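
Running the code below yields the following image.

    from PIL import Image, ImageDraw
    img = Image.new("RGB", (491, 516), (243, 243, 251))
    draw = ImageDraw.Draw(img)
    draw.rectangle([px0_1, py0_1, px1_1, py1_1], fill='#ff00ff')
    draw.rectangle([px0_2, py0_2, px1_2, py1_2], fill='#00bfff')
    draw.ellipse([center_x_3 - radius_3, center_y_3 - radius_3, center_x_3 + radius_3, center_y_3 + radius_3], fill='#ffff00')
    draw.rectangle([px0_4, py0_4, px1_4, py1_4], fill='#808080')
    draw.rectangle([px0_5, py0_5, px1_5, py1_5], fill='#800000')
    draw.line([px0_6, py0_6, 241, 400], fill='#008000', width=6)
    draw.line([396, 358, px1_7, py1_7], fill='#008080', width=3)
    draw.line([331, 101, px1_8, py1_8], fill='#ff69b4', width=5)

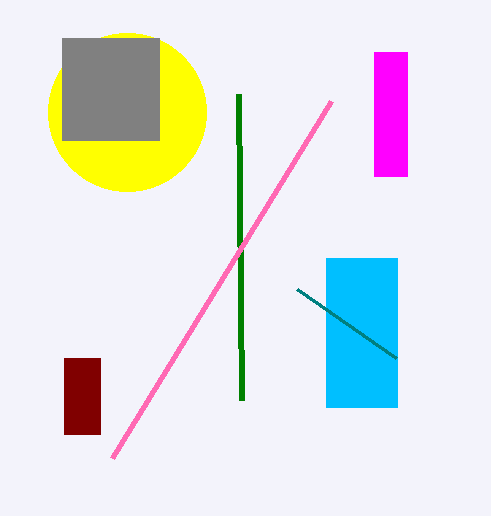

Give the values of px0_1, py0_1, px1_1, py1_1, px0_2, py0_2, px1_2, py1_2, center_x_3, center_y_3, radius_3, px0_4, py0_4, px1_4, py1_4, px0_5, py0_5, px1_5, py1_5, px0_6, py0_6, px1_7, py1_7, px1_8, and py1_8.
px0_1 = 374
py0_1 = 52
px1_1 = 407
py1_1 = 176
px0_2 = 326
py0_2 = 258
px1_2 = 397
py1_2 = 407
center_x_3 = 127
center_y_3 = 112
radius_3 = 79
px0_4 = 62
py0_4 = 38
px1_4 = 159
py1_4 = 140
px0_5 = 64
py0_5 = 358
px1_5 = 100
py1_5 = 434
px0_6 = 238
py0_6 = 94
px1_7 = 297
py1_7 = 289
px1_8 = 112
py1_8 = 458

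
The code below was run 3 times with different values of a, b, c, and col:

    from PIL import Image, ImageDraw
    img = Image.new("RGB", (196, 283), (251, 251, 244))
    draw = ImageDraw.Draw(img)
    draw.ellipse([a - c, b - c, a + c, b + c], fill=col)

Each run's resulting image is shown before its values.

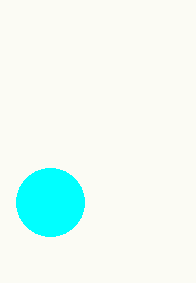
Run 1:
a = 50
b = 202
c = 34
col = 'cyan'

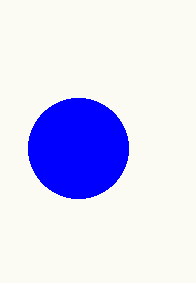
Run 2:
a = 78
b = 148
c = 50
col = 'blue'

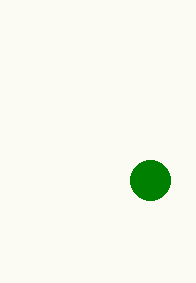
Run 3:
a = 150
b = 180
c = 20
col = 'green'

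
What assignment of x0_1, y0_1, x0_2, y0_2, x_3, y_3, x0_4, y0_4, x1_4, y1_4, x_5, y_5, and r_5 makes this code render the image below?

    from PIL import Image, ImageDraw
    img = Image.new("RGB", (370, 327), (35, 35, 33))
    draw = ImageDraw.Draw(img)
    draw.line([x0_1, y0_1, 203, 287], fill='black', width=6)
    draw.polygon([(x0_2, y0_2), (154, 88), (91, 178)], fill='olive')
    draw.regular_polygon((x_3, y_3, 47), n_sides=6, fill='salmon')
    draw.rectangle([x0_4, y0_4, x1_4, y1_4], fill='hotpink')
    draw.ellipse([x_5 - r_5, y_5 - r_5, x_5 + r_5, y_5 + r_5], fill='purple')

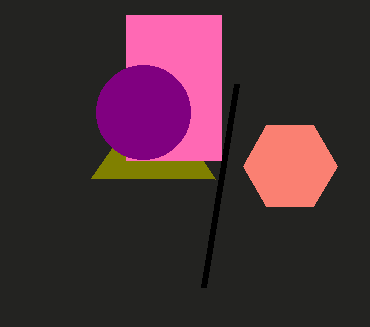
x0_1 = 236
y0_1 = 84
x0_2 = 215
y0_2 = 179
x_3 = 290
y_3 = 166
x0_4 = 126
y0_4 = 15
x1_4 = 221
y1_4 = 160
x_5 = 143
y_5 = 112
r_5 = 47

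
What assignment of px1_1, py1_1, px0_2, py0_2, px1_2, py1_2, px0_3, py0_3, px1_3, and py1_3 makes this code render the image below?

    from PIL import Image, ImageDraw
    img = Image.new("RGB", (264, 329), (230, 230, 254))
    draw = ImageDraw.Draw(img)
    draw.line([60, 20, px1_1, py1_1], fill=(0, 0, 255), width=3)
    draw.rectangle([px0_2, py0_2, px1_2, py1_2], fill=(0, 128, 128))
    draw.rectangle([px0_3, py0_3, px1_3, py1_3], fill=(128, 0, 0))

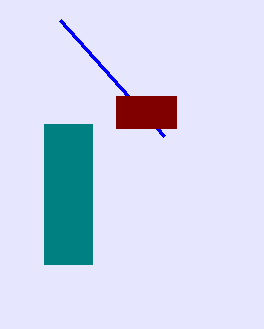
px1_1 = 164
py1_1 = 136
px0_2 = 44
py0_2 = 124
px1_2 = 92
py1_2 = 264
px0_3 = 116
py0_3 = 96
px1_3 = 176
py1_3 = 128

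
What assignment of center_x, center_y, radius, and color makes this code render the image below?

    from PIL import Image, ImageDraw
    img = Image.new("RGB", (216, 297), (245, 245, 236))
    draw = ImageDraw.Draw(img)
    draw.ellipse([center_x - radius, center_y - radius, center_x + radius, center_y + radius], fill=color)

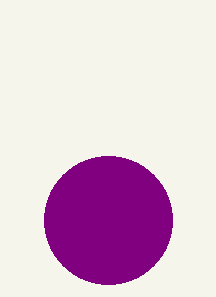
center_x = 108; center_y = 220; radius = 64; color = 'purple'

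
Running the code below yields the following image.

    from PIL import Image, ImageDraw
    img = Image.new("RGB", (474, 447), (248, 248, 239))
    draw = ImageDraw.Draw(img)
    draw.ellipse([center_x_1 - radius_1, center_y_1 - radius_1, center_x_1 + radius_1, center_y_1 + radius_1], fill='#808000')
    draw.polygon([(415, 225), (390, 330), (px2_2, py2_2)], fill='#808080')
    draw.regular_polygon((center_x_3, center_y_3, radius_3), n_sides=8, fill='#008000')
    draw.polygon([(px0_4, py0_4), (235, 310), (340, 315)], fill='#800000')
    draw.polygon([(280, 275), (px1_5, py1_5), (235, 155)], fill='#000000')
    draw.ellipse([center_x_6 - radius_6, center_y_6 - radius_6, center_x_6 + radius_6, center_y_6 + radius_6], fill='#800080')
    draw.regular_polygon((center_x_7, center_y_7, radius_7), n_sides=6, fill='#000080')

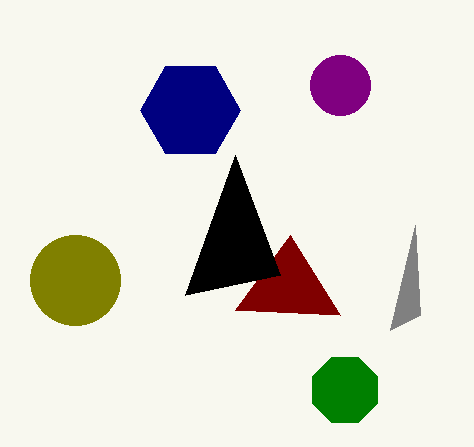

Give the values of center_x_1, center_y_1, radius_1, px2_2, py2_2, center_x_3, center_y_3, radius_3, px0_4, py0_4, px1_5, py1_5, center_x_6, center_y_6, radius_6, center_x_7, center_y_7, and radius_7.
center_x_1 = 75
center_y_1 = 280
radius_1 = 45
px2_2 = 420
py2_2 = 315
center_x_3 = 345
center_y_3 = 390
radius_3 = 35
px0_4 = 290
py0_4 = 235
px1_5 = 185
py1_5 = 295
center_x_6 = 340
center_y_6 = 85
radius_6 = 30
center_x_7 = 190
center_y_7 = 110
radius_7 = 50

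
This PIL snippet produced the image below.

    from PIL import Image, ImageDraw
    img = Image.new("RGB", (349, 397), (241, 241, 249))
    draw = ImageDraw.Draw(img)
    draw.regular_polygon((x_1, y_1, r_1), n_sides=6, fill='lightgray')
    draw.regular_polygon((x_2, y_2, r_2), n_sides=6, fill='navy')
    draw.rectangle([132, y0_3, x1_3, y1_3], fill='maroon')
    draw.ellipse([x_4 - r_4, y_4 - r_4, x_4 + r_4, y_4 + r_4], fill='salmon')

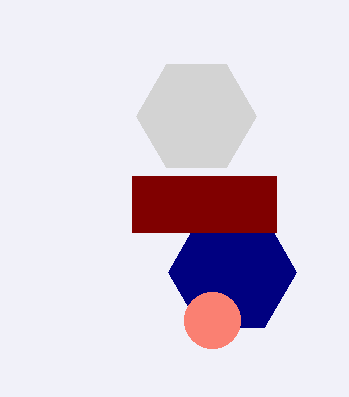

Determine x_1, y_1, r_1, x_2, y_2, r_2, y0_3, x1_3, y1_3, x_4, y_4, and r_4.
x_1 = 196, y_1 = 116, r_1 = 60, x_2 = 232, y_2 = 272, r_2 = 64, y0_3 = 176, x1_3 = 276, y1_3 = 232, x_4 = 212, y_4 = 320, r_4 = 28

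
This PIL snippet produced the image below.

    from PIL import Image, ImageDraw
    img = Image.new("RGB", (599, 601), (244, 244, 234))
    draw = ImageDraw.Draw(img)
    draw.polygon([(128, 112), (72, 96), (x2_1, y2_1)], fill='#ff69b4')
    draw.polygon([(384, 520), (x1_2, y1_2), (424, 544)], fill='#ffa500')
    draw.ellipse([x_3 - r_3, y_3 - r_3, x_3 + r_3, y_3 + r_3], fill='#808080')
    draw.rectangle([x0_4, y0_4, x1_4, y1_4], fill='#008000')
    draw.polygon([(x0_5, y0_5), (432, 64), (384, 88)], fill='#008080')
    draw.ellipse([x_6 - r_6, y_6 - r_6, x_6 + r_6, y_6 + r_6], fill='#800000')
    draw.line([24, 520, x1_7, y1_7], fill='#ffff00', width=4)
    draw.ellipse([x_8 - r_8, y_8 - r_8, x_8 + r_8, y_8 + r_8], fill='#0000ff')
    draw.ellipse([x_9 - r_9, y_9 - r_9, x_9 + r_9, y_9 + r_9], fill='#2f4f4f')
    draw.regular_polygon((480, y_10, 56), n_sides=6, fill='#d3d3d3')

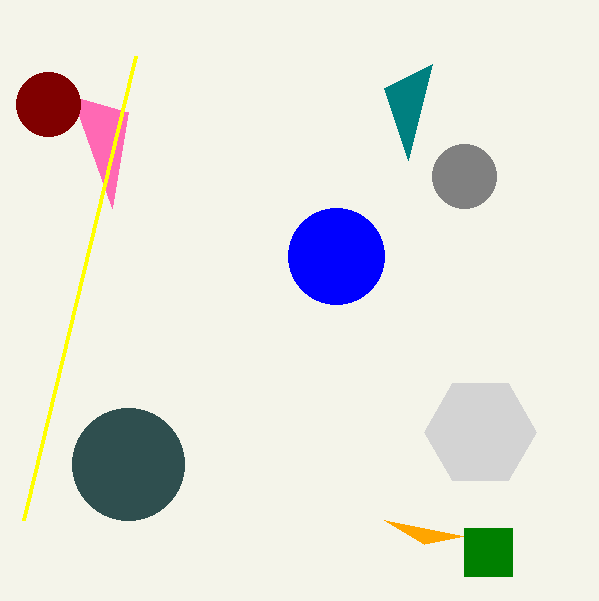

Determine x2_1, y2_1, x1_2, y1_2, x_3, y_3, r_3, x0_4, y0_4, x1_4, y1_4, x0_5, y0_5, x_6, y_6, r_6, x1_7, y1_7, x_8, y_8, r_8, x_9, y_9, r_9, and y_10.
x2_1 = 112, y2_1 = 208, x1_2 = 464, y1_2 = 536, x_3 = 464, y_3 = 176, r_3 = 32, x0_4 = 464, y0_4 = 528, x1_4 = 512, y1_4 = 576, x0_5 = 408, y0_5 = 160, x_6 = 48, y_6 = 104, r_6 = 32, x1_7 = 136, y1_7 = 56, x_8 = 336, y_8 = 256, r_8 = 48, x_9 = 128, y_9 = 464, r_9 = 56, y_10 = 432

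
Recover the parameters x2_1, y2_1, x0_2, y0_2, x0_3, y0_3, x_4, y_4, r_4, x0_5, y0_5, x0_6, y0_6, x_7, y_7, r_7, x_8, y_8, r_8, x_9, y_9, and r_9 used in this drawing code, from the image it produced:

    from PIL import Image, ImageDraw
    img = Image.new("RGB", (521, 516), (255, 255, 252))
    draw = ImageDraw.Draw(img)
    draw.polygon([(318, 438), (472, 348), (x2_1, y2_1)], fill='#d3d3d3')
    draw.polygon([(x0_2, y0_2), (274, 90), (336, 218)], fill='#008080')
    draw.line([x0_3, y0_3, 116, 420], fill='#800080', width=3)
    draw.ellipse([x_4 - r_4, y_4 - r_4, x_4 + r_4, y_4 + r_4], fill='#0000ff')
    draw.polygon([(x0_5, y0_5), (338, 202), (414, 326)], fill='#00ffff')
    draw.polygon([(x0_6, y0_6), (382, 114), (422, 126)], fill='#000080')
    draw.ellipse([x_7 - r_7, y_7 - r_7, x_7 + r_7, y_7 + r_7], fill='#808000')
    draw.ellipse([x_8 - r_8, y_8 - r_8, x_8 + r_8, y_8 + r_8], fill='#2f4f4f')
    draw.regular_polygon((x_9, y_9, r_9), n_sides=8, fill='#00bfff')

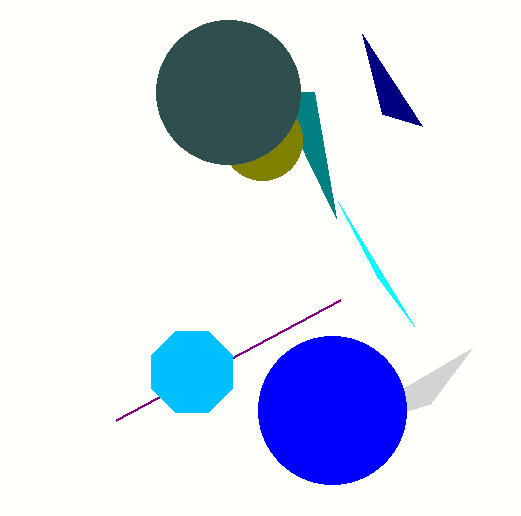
x2_1 = 430; y2_1 = 404; x0_2 = 314; y0_2 = 92; x0_3 = 340; y0_3 = 300; x_4 = 332; y_4 = 410; r_4 = 74; x0_5 = 378; y0_5 = 278; x0_6 = 362; y0_6 = 34; x_7 = 262; y_7 = 140; r_7 = 40; x_8 = 228; y_8 = 92; r_8 = 72; x_9 = 192; y_9 = 372; r_9 = 44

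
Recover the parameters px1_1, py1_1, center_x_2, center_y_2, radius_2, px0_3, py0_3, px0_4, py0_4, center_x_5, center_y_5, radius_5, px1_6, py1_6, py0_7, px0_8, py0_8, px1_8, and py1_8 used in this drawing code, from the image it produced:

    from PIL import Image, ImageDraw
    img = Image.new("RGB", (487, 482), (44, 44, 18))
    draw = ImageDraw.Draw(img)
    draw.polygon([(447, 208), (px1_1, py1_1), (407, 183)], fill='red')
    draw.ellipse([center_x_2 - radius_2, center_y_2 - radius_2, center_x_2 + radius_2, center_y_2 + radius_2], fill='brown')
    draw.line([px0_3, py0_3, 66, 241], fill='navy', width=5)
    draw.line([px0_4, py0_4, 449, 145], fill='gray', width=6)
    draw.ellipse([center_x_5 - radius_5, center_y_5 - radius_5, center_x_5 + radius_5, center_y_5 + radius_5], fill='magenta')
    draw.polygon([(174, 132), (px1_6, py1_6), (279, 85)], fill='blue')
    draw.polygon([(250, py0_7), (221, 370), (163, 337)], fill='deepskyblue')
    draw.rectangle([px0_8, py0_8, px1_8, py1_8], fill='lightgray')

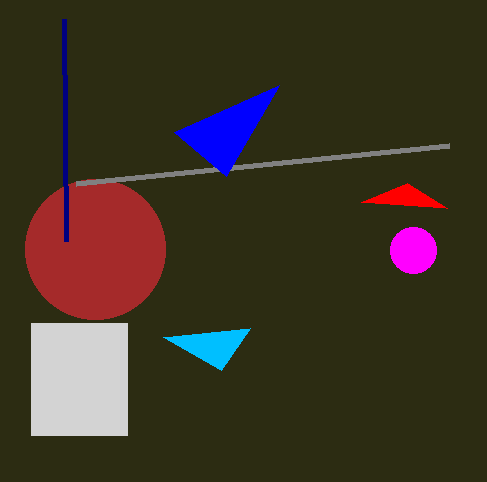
px1_1 = 361; py1_1 = 202; center_x_2 = 95; center_y_2 = 249; radius_2 = 70; px0_3 = 64; py0_3 = 19; px0_4 = 76; py0_4 = 183; center_x_5 = 413; center_y_5 = 250; radius_5 = 23; px1_6 = 226; py1_6 = 176; py0_7 = 328; px0_8 = 31; py0_8 = 323; px1_8 = 127; py1_8 = 435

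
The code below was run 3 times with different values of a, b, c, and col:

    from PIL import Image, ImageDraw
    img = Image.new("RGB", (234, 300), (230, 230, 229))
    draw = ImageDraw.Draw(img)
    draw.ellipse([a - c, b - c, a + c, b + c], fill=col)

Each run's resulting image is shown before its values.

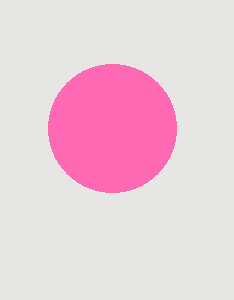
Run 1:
a = 112; b = 128; c = 64; col = 'hotpink'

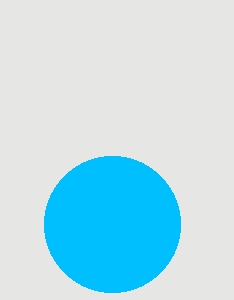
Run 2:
a = 112; b = 224; c = 68; col = 'deepskyblue'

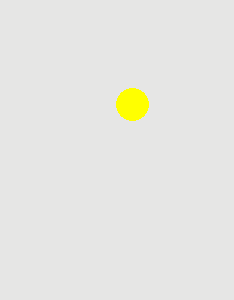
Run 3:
a = 132; b = 104; c = 16; col = 'yellow'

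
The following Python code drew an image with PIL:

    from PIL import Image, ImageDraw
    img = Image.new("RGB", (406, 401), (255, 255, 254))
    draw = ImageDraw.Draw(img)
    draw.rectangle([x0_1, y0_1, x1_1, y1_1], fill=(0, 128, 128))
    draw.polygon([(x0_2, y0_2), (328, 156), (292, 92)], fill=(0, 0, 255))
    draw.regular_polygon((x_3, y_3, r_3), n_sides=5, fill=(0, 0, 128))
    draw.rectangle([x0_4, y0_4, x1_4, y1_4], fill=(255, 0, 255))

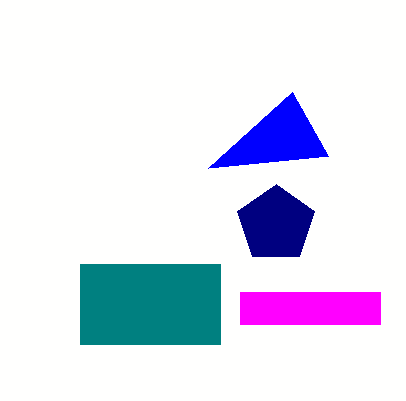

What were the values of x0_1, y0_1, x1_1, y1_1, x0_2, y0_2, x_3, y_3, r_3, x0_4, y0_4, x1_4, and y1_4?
x0_1 = 80; y0_1 = 264; x1_1 = 220; y1_1 = 344; x0_2 = 208; y0_2 = 168; x_3 = 276; y_3 = 224; r_3 = 40; x0_4 = 240; y0_4 = 292; x1_4 = 380; y1_4 = 324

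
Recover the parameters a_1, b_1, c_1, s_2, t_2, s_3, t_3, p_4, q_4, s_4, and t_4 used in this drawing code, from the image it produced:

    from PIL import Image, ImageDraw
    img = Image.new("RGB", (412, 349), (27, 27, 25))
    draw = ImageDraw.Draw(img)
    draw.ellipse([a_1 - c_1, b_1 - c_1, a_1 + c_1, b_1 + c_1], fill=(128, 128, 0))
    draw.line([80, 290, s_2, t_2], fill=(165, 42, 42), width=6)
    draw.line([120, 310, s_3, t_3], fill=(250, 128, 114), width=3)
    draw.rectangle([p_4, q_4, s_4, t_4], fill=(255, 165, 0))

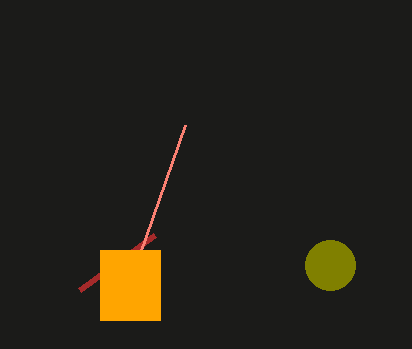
a_1 = 330, b_1 = 265, c_1 = 25, s_2 = 155, t_2 = 235, s_3 = 185, t_3 = 125, p_4 = 100, q_4 = 250, s_4 = 160, t_4 = 320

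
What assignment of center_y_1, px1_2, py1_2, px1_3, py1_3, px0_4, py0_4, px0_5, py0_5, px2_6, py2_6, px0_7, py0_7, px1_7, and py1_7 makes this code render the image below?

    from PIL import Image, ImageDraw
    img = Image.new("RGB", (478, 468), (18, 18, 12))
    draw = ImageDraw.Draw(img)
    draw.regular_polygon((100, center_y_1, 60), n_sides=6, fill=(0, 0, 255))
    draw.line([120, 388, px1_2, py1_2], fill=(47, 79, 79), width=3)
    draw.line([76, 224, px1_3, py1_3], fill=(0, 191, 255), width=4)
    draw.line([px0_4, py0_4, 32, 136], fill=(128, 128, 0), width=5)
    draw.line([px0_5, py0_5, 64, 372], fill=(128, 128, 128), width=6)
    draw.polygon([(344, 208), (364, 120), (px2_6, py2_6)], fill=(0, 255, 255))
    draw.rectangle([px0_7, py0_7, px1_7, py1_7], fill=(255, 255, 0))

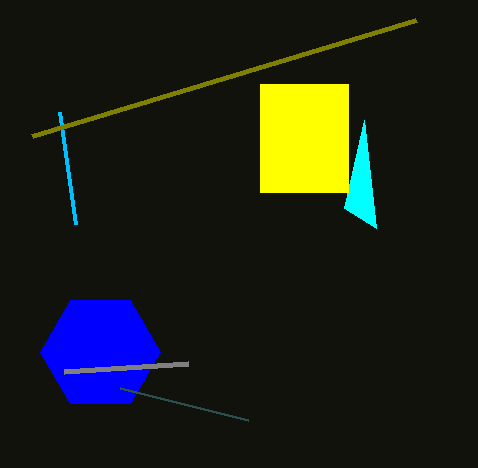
center_y_1 = 352
px1_2 = 248
py1_2 = 420
px1_3 = 60
py1_3 = 112
px0_4 = 416
py0_4 = 20
px0_5 = 188
py0_5 = 364
px2_6 = 376
py2_6 = 228
px0_7 = 260
py0_7 = 84
px1_7 = 348
py1_7 = 192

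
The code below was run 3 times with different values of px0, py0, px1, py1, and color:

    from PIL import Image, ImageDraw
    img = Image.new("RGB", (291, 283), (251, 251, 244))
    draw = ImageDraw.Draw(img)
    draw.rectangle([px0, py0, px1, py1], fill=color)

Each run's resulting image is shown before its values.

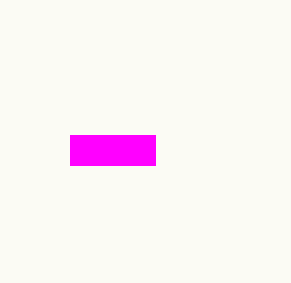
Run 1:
px0 = 70, py0 = 135, px1 = 155, py1 = 165, color = 'magenta'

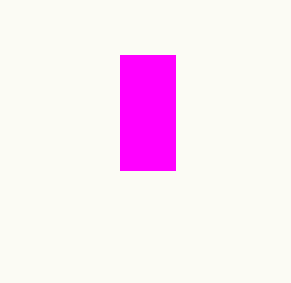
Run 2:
px0 = 120
py0 = 55
px1 = 175
py1 = 170
color = 'magenta'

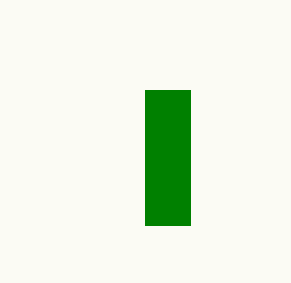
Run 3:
px0 = 145, py0 = 90, px1 = 190, py1 = 225, color = 'green'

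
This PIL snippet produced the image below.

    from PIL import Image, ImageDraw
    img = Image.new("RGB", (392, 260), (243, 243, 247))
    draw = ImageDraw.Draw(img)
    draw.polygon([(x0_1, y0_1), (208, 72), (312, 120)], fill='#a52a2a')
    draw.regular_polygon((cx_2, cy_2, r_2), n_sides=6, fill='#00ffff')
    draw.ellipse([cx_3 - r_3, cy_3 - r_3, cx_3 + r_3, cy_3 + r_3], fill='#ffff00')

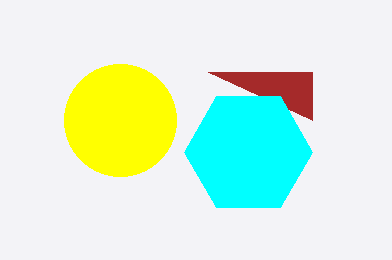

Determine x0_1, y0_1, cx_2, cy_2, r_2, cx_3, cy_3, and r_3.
x0_1 = 312
y0_1 = 72
cx_2 = 248
cy_2 = 152
r_2 = 64
cx_3 = 120
cy_3 = 120
r_3 = 56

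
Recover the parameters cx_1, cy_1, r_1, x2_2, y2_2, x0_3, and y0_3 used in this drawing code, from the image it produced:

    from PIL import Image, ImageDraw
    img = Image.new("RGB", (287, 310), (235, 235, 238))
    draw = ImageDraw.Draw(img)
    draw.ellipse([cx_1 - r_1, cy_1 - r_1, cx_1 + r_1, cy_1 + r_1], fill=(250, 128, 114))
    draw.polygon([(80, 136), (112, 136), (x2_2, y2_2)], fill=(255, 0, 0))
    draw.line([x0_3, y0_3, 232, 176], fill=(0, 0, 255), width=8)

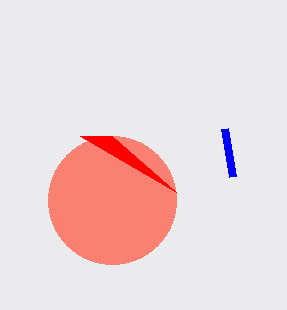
cx_1 = 112, cy_1 = 200, r_1 = 64, x2_2 = 176, y2_2 = 192, x0_3 = 224, y0_3 = 128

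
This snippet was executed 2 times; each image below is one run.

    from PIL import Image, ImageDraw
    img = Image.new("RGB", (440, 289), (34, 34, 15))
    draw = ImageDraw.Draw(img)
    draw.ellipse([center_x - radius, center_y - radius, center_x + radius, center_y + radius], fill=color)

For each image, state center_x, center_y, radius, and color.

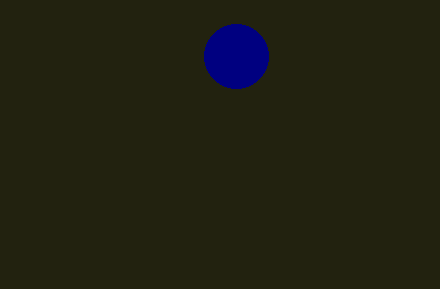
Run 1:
center_x = 236, center_y = 56, radius = 32, color = 'navy'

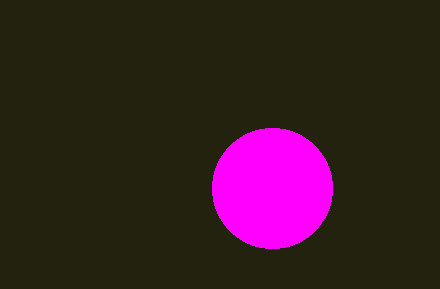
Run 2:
center_x = 272; center_y = 188; radius = 60; color = 'magenta'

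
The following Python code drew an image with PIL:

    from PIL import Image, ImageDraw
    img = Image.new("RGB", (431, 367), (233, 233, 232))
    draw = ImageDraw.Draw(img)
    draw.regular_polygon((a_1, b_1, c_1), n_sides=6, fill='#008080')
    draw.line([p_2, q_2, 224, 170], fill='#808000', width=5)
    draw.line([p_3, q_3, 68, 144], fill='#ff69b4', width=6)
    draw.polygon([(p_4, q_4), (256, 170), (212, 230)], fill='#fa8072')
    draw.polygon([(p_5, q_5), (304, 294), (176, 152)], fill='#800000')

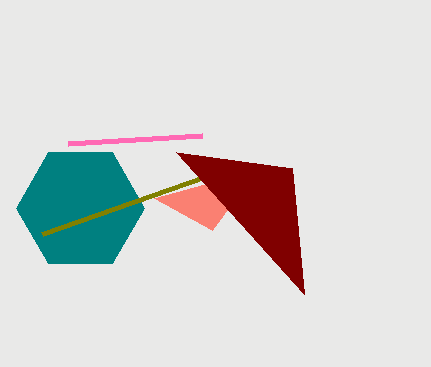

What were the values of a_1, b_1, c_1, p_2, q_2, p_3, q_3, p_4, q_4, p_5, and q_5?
a_1 = 80; b_1 = 208; c_1 = 64; p_2 = 42; q_2 = 234; p_3 = 202; q_3 = 136; p_4 = 154; q_4 = 198; p_5 = 292; q_5 = 168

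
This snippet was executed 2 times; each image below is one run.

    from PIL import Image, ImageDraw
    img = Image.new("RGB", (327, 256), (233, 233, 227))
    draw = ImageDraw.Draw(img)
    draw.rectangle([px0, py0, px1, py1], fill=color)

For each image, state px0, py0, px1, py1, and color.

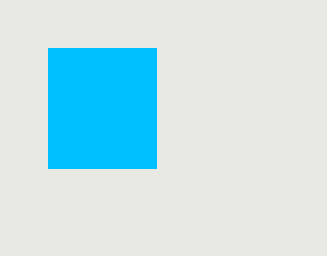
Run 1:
px0 = 48; py0 = 48; px1 = 156; py1 = 168; color = 'deepskyblue'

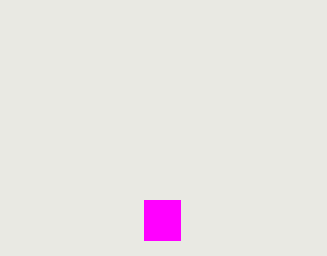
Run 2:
px0 = 144
py0 = 200
px1 = 180
py1 = 240
color = 'magenta'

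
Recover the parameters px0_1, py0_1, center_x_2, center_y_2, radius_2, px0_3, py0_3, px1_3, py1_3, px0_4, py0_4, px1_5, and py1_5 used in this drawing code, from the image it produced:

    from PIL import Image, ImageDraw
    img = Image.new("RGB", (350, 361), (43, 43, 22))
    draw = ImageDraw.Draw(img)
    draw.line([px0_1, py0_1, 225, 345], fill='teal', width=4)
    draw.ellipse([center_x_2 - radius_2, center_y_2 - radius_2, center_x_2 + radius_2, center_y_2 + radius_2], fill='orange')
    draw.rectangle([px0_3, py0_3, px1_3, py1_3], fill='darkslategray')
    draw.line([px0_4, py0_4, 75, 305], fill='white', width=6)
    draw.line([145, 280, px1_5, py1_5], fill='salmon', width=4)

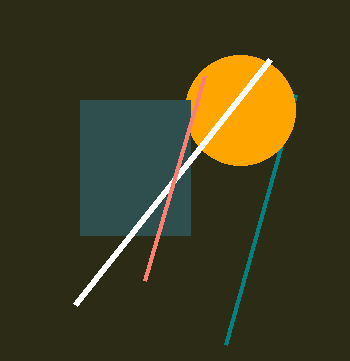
px0_1 = 295, py0_1 = 95, center_x_2 = 240, center_y_2 = 110, radius_2 = 55, px0_3 = 80, py0_3 = 100, px1_3 = 190, py1_3 = 235, px0_4 = 270, py0_4 = 60, px1_5 = 205, py1_5 = 75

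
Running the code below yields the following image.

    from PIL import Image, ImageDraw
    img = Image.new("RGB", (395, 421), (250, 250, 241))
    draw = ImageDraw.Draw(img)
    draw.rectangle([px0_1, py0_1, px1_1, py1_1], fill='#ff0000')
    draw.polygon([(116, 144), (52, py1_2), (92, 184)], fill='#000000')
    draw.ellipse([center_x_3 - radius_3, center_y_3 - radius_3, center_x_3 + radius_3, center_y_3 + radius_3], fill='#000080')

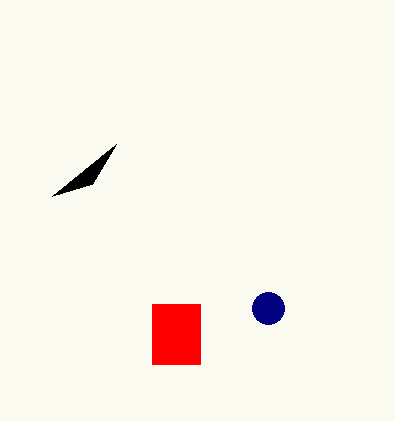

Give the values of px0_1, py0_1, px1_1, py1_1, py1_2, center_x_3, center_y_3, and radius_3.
px0_1 = 152
py0_1 = 304
px1_1 = 200
py1_1 = 364
py1_2 = 196
center_x_3 = 268
center_y_3 = 308
radius_3 = 16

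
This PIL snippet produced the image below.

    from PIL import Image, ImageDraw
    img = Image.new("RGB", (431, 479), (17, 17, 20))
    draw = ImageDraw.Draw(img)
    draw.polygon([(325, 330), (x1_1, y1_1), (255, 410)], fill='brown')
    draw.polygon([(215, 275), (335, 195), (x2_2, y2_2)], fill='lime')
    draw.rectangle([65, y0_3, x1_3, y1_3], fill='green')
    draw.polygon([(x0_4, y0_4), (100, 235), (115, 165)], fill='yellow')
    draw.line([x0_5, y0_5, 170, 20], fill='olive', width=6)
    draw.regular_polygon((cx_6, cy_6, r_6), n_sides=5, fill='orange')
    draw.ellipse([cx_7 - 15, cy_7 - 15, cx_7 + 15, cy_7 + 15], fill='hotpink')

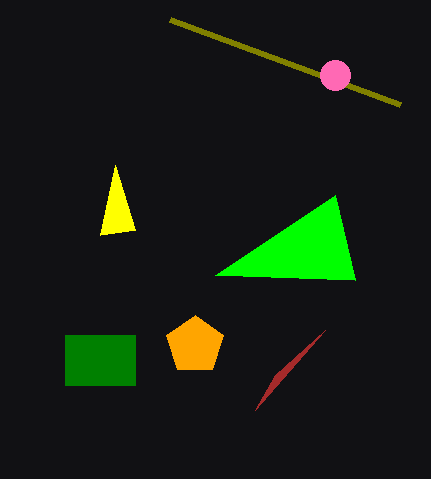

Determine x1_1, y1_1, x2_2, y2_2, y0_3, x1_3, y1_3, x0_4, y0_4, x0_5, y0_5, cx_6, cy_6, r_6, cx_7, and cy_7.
x1_1 = 275
y1_1 = 375
x2_2 = 355
y2_2 = 280
y0_3 = 335
x1_3 = 135
y1_3 = 385
x0_4 = 135
y0_4 = 230
x0_5 = 400
y0_5 = 105
cx_6 = 195
cy_6 = 345
r_6 = 30
cx_7 = 335
cy_7 = 75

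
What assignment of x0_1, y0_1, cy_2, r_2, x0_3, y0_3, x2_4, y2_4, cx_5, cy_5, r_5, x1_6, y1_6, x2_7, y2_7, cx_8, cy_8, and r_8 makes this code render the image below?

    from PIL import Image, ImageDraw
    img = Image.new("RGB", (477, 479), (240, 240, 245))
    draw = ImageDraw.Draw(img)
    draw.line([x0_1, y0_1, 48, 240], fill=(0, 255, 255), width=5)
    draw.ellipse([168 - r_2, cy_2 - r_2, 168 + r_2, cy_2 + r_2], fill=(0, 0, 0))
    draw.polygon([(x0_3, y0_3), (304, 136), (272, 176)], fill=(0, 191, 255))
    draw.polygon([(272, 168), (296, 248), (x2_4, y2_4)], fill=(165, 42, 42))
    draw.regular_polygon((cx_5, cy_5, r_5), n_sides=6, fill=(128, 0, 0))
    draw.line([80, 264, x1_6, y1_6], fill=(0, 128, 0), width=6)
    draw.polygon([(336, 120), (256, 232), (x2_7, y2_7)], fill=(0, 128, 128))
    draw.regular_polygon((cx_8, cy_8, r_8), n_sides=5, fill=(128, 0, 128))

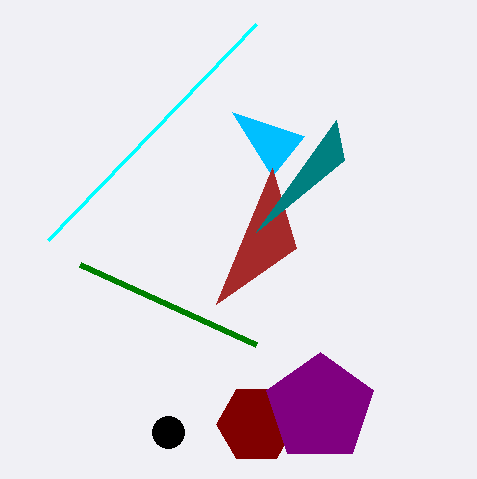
x0_1 = 256, y0_1 = 24, cy_2 = 432, r_2 = 16, x0_3 = 232, y0_3 = 112, x2_4 = 216, y2_4 = 304, cx_5 = 256, cy_5 = 424, r_5 = 40, x1_6 = 256, y1_6 = 344, x2_7 = 344, y2_7 = 160, cx_8 = 320, cy_8 = 408, r_8 = 56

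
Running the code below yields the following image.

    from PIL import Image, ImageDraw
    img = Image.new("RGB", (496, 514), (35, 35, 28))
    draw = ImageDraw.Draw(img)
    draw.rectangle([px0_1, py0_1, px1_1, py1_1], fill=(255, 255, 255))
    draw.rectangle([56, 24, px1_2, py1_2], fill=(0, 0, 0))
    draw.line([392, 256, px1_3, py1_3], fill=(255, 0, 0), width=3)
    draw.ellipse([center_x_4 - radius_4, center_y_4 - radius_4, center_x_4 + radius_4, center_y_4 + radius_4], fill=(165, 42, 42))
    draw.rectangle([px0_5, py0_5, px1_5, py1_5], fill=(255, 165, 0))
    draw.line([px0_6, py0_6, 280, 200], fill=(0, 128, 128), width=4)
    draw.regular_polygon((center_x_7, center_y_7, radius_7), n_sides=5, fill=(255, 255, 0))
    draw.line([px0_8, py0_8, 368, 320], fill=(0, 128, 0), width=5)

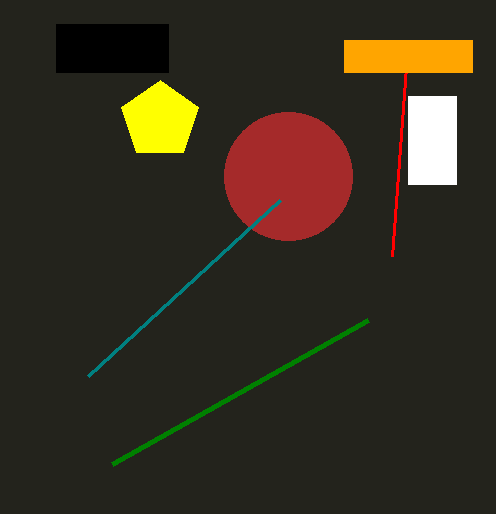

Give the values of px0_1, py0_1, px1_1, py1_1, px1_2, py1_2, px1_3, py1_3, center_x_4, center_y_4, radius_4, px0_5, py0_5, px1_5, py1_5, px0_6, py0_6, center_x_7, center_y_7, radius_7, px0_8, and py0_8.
px0_1 = 408
py0_1 = 96
px1_1 = 456
py1_1 = 184
px1_2 = 168
py1_2 = 72
px1_3 = 408
py1_3 = 40
center_x_4 = 288
center_y_4 = 176
radius_4 = 64
px0_5 = 344
py0_5 = 40
px1_5 = 472
py1_5 = 72
px0_6 = 88
py0_6 = 376
center_x_7 = 160
center_y_7 = 120
radius_7 = 40
px0_8 = 112
py0_8 = 464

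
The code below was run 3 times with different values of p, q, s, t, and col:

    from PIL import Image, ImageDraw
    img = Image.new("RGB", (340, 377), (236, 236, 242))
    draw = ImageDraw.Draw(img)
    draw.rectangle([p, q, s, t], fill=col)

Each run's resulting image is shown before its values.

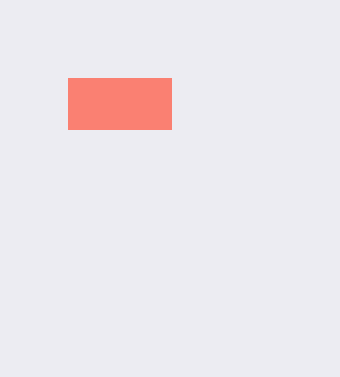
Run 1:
p = 68; q = 78; s = 171; t = 129; col = 'salmon'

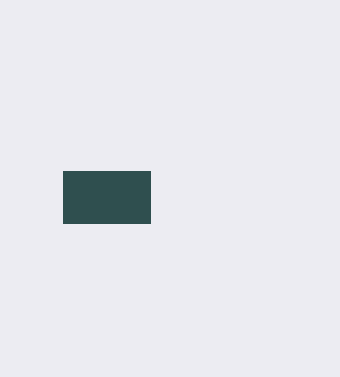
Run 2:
p = 63
q = 171
s = 150
t = 223
col = 'darkslategray'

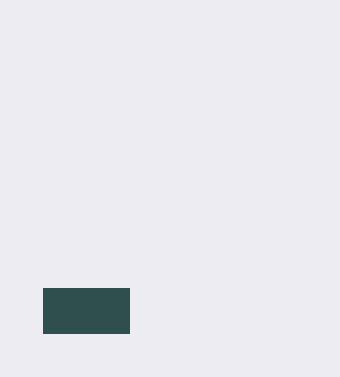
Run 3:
p = 43; q = 288; s = 129; t = 333; col = 'darkslategray'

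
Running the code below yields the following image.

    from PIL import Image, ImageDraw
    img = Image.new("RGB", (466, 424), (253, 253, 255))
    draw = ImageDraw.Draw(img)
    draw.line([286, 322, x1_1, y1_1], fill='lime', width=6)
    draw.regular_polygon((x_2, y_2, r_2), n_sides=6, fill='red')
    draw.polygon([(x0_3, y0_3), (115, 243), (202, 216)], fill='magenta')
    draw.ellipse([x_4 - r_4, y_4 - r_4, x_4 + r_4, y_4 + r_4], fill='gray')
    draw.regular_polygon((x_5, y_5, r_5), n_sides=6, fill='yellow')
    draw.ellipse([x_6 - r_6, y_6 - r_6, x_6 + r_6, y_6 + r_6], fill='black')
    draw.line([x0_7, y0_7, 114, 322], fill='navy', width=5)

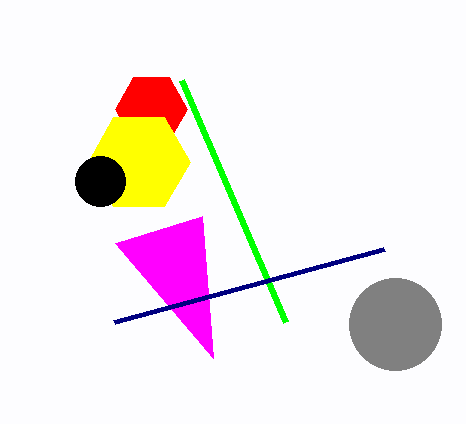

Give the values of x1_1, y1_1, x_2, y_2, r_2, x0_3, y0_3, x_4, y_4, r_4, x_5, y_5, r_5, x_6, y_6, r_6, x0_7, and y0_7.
x1_1 = 182, y1_1 = 80, x_2 = 151, y_2 = 109, r_2 = 36, x0_3 = 213, y0_3 = 358, x_4 = 395, y_4 = 324, r_4 = 46, x_5 = 139, y_5 = 162, r_5 = 51, x_6 = 100, y_6 = 181, r_6 = 25, x0_7 = 384, y0_7 = 249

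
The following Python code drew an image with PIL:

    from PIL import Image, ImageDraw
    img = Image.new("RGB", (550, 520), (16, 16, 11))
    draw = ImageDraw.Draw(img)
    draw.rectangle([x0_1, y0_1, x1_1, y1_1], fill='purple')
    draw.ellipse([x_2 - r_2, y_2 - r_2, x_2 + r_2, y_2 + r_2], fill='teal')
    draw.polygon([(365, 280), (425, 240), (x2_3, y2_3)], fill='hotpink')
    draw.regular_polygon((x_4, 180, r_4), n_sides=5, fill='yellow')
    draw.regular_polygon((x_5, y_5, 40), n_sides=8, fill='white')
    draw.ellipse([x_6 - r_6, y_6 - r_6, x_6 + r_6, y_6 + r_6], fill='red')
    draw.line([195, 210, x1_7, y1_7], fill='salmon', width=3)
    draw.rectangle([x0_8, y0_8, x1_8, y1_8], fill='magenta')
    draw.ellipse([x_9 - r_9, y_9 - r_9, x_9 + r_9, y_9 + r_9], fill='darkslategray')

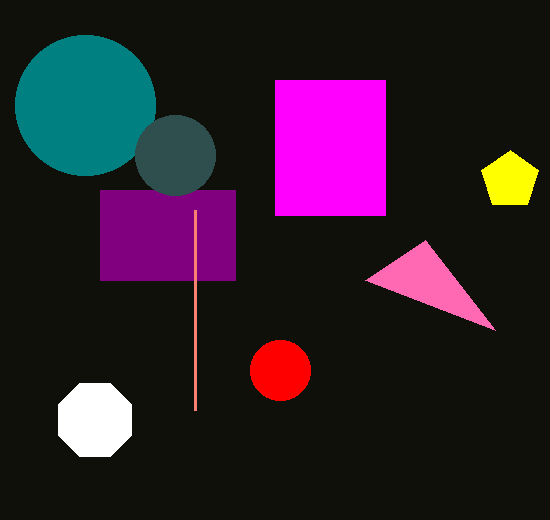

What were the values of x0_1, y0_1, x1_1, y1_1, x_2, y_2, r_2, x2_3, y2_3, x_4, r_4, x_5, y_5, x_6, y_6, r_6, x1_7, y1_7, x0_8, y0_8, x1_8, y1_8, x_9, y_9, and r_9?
x0_1 = 100
y0_1 = 190
x1_1 = 235
y1_1 = 280
x_2 = 85
y_2 = 105
r_2 = 70
x2_3 = 495
y2_3 = 330
x_4 = 510
r_4 = 30
x_5 = 95
y_5 = 420
x_6 = 280
y_6 = 370
r_6 = 30
x1_7 = 195
y1_7 = 410
x0_8 = 275
y0_8 = 80
x1_8 = 385
y1_8 = 215
x_9 = 175
y_9 = 155
r_9 = 40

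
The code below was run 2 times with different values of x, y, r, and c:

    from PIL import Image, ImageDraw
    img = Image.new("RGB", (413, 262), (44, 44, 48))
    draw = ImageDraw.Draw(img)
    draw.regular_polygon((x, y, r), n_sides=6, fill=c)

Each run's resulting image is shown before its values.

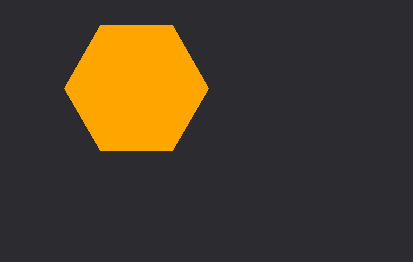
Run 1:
x = 136; y = 88; r = 72; c = 'orange'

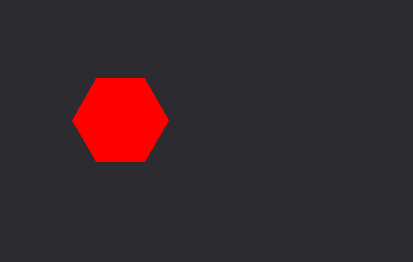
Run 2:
x = 120; y = 120; r = 48; c = 'red'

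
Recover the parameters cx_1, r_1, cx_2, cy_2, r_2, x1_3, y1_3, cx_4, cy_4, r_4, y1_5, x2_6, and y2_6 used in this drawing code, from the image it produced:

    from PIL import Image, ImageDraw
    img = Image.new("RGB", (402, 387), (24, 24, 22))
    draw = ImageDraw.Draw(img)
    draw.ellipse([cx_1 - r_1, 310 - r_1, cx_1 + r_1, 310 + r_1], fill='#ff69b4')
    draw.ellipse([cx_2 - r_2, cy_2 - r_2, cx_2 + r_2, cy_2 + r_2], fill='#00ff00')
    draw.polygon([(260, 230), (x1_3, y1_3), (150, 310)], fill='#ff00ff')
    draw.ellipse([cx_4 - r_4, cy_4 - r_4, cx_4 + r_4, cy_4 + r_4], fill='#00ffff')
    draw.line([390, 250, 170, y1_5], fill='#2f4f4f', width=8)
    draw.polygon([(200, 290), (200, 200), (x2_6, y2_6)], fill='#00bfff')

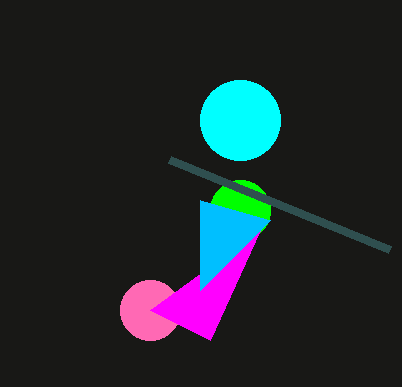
cx_1 = 150
r_1 = 30
cx_2 = 240
cy_2 = 210
r_2 = 30
x1_3 = 210
y1_3 = 340
cx_4 = 240
cy_4 = 120
r_4 = 40
y1_5 = 160
x2_6 = 270
y2_6 = 220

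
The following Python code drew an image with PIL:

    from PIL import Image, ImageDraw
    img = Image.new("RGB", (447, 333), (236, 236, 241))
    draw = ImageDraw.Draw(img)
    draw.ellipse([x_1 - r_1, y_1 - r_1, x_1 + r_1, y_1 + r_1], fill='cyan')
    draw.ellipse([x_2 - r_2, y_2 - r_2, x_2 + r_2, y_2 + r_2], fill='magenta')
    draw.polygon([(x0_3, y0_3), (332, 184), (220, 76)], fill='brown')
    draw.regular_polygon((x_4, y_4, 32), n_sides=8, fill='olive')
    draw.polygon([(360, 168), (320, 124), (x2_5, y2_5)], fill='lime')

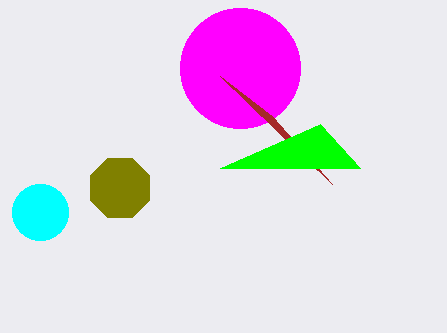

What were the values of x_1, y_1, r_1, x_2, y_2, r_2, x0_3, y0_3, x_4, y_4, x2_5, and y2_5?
x_1 = 40
y_1 = 212
r_1 = 28
x_2 = 240
y_2 = 68
r_2 = 60
x0_3 = 272
y0_3 = 116
x_4 = 120
y_4 = 188
x2_5 = 220
y2_5 = 168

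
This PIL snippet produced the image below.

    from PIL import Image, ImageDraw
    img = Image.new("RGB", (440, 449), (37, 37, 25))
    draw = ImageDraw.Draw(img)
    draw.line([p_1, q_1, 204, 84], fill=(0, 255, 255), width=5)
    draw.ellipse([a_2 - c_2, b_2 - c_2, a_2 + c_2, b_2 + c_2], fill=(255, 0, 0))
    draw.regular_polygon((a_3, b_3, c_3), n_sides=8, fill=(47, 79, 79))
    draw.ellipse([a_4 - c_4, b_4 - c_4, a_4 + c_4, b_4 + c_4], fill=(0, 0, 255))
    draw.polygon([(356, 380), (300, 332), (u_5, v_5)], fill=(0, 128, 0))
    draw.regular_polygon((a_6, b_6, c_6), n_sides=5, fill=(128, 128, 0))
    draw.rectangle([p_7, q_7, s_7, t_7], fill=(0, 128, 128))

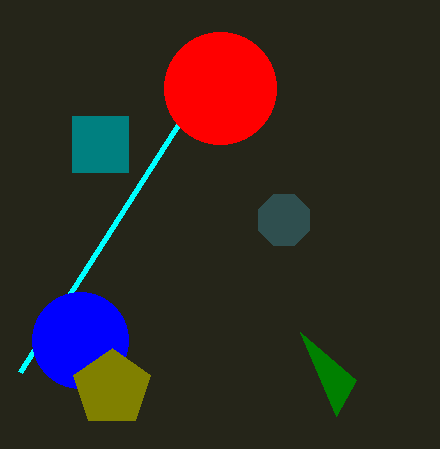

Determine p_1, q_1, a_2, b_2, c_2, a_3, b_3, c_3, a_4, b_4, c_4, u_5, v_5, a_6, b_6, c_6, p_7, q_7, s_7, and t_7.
p_1 = 20, q_1 = 372, a_2 = 220, b_2 = 88, c_2 = 56, a_3 = 284, b_3 = 220, c_3 = 28, a_4 = 80, b_4 = 340, c_4 = 48, u_5 = 336, v_5 = 416, a_6 = 112, b_6 = 388, c_6 = 40, p_7 = 72, q_7 = 116, s_7 = 128, t_7 = 172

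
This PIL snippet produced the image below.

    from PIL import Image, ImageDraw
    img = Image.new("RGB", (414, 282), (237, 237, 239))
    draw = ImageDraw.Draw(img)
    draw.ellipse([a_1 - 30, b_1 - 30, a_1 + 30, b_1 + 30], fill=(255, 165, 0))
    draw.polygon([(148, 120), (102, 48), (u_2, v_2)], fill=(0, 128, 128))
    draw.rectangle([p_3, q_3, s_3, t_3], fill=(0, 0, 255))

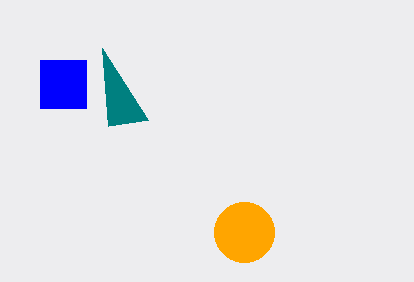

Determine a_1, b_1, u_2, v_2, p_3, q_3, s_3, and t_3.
a_1 = 244
b_1 = 232
u_2 = 108
v_2 = 126
p_3 = 40
q_3 = 60
s_3 = 86
t_3 = 108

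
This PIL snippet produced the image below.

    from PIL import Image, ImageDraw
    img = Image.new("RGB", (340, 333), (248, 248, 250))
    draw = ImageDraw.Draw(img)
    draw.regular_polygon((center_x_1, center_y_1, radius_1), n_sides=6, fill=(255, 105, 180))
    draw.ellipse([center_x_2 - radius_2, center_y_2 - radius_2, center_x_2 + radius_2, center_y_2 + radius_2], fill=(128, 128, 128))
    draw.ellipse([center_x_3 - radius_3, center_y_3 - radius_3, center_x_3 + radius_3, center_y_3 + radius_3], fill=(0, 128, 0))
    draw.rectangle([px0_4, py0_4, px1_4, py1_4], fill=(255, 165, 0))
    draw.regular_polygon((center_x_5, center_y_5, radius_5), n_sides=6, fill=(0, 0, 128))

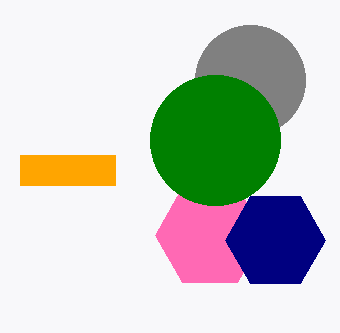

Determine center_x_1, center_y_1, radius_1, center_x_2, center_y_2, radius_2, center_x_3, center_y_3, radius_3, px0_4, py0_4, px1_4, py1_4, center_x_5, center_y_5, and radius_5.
center_x_1 = 210
center_y_1 = 235
radius_1 = 55
center_x_2 = 250
center_y_2 = 80
radius_2 = 55
center_x_3 = 215
center_y_3 = 140
radius_3 = 65
px0_4 = 20
py0_4 = 155
px1_4 = 115
py1_4 = 185
center_x_5 = 275
center_y_5 = 240
radius_5 = 50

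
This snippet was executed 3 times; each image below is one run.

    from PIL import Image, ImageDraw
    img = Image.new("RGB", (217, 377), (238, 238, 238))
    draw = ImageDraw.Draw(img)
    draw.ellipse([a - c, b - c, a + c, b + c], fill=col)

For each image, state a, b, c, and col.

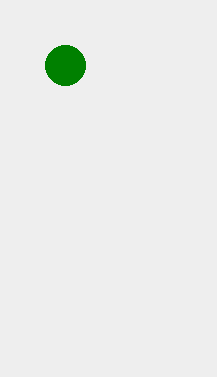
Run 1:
a = 65; b = 65; c = 20; col = 'green'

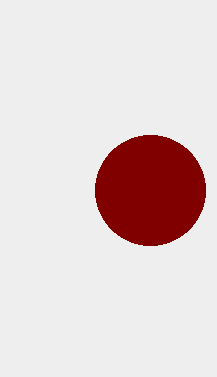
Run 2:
a = 150; b = 190; c = 55; col = 'maroon'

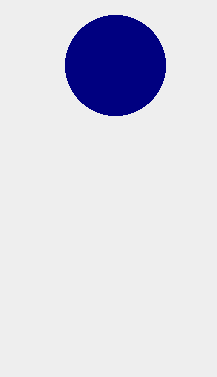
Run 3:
a = 115
b = 65
c = 50
col = 'navy'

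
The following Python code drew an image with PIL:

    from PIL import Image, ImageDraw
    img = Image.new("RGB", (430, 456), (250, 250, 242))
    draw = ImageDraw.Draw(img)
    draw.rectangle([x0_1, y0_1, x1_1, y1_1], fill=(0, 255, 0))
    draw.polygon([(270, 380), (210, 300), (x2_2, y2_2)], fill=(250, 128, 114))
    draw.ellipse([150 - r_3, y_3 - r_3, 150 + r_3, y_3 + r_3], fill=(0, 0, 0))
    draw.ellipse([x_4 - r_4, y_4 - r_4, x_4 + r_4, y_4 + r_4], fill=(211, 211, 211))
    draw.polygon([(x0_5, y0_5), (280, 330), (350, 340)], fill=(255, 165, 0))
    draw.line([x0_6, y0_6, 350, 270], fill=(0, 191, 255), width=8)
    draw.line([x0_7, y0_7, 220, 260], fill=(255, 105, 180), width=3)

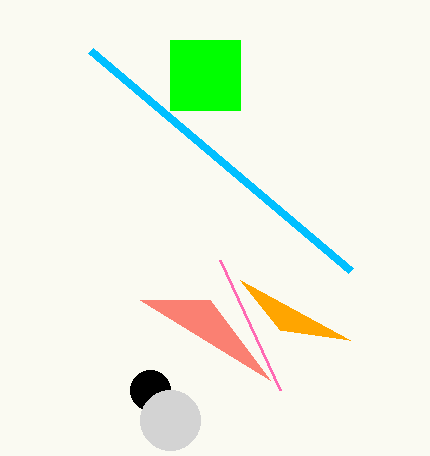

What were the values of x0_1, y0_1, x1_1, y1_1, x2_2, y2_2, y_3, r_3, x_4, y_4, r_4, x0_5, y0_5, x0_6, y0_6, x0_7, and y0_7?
x0_1 = 170; y0_1 = 40; x1_1 = 240; y1_1 = 110; x2_2 = 140; y2_2 = 300; y_3 = 390; r_3 = 20; x_4 = 170; y_4 = 420; r_4 = 30; x0_5 = 240; y0_5 = 280; x0_6 = 90; y0_6 = 50; x0_7 = 280; y0_7 = 390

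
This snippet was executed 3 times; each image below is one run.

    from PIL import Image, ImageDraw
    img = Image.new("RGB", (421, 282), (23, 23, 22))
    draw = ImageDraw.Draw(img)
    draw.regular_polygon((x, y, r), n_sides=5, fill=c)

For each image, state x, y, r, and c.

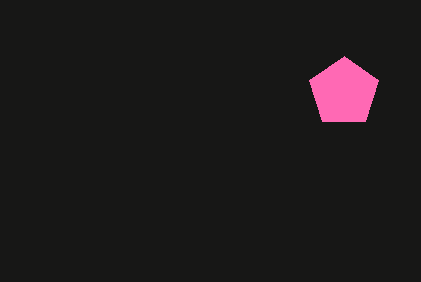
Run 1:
x = 344; y = 92; r = 36; c = 'hotpink'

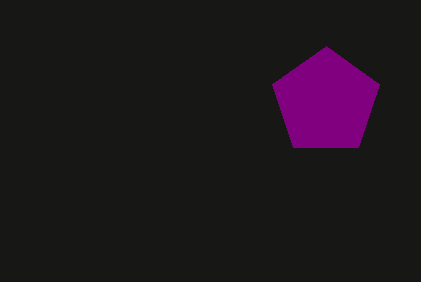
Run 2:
x = 326; y = 102; r = 56; c = 'purple'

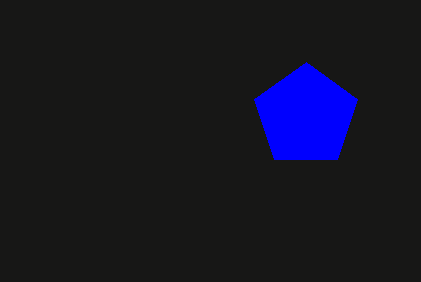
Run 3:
x = 306, y = 116, r = 54, c = 'blue'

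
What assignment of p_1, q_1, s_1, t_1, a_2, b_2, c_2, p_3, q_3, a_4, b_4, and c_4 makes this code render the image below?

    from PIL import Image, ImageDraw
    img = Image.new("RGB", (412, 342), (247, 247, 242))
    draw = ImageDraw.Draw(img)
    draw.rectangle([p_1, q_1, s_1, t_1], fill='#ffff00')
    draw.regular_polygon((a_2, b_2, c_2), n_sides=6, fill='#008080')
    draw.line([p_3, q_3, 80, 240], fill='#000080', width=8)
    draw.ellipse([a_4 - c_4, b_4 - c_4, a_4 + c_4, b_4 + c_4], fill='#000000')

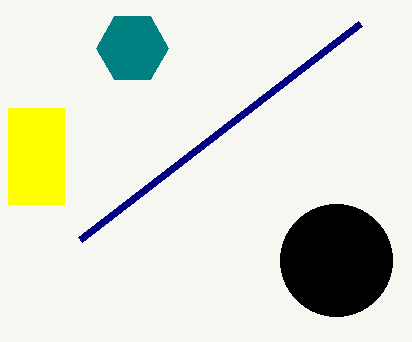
p_1 = 8; q_1 = 108; s_1 = 64; t_1 = 204; a_2 = 132; b_2 = 48; c_2 = 36; p_3 = 360; q_3 = 24; a_4 = 336; b_4 = 260; c_4 = 56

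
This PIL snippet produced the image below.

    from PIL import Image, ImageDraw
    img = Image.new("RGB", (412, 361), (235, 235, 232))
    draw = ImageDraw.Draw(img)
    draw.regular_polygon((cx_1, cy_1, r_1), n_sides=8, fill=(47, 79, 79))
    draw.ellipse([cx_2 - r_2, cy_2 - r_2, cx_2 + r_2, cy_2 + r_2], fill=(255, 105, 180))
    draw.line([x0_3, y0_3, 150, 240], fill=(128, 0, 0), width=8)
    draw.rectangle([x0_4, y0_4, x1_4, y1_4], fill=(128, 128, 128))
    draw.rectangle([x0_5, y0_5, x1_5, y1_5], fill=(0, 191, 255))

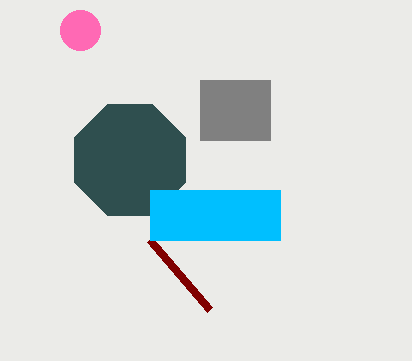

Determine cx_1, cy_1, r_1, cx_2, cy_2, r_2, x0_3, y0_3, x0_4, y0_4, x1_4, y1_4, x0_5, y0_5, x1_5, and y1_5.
cx_1 = 130, cy_1 = 160, r_1 = 60, cx_2 = 80, cy_2 = 30, r_2 = 20, x0_3 = 210, y0_3 = 310, x0_4 = 200, y0_4 = 80, x1_4 = 270, y1_4 = 140, x0_5 = 150, y0_5 = 190, x1_5 = 280, y1_5 = 240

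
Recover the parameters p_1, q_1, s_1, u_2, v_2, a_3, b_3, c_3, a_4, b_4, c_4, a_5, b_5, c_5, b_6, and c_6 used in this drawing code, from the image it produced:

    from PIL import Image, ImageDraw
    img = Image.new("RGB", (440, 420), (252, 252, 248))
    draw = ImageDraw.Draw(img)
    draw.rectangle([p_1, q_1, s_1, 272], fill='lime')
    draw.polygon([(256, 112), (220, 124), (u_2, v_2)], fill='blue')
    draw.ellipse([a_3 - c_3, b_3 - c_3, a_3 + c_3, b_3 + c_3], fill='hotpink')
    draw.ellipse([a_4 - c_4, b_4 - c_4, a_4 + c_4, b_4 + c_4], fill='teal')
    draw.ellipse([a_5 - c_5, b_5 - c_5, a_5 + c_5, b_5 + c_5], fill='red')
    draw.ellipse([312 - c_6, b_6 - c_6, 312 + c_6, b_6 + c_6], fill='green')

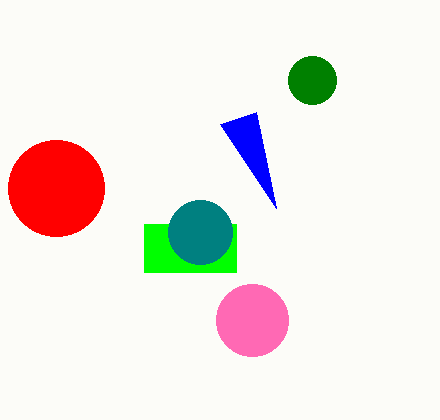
p_1 = 144, q_1 = 224, s_1 = 236, u_2 = 276, v_2 = 208, a_3 = 252, b_3 = 320, c_3 = 36, a_4 = 200, b_4 = 232, c_4 = 32, a_5 = 56, b_5 = 188, c_5 = 48, b_6 = 80, c_6 = 24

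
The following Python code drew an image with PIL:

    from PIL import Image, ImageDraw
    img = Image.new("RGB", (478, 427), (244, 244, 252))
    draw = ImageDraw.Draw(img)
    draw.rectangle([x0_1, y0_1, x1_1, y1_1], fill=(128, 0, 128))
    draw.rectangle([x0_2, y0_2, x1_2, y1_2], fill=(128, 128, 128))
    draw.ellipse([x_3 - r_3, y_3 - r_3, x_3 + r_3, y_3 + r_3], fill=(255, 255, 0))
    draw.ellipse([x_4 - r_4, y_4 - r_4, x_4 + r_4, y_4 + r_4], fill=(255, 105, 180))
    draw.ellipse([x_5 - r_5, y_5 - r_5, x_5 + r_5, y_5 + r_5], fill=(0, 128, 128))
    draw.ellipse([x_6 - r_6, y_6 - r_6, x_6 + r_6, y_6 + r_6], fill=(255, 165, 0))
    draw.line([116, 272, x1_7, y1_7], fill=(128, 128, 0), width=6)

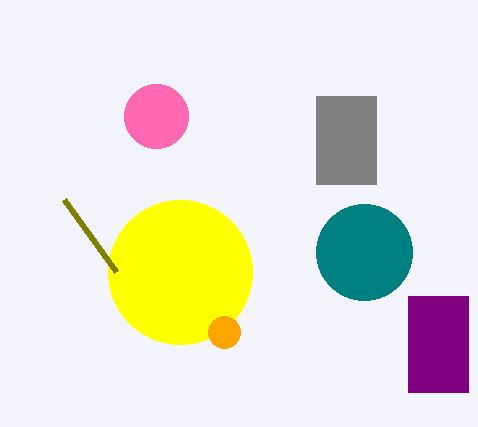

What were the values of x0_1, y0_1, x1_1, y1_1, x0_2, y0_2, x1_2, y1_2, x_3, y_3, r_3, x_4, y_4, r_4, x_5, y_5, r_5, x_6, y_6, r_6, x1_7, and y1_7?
x0_1 = 408; y0_1 = 296; x1_1 = 468; y1_1 = 392; x0_2 = 316; y0_2 = 96; x1_2 = 376; y1_2 = 184; x_3 = 180; y_3 = 272; r_3 = 72; x_4 = 156; y_4 = 116; r_4 = 32; x_5 = 364; y_5 = 252; r_5 = 48; x_6 = 224; y_6 = 332; r_6 = 16; x1_7 = 64; y1_7 = 200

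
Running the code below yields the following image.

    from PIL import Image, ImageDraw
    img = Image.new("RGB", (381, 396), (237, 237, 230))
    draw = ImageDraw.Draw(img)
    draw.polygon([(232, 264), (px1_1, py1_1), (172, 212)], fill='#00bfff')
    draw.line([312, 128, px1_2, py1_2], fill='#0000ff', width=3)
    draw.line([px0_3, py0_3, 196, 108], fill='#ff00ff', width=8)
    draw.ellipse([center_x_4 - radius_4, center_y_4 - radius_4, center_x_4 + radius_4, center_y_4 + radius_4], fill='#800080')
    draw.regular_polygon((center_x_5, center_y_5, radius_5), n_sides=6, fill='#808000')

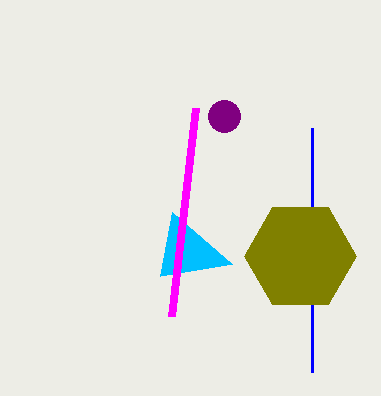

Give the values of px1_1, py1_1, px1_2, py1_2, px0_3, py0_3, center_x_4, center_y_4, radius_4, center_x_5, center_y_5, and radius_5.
px1_1 = 160
py1_1 = 276
px1_2 = 312
py1_2 = 372
px0_3 = 172
py0_3 = 316
center_x_4 = 224
center_y_4 = 116
radius_4 = 16
center_x_5 = 300
center_y_5 = 256
radius_5 = 56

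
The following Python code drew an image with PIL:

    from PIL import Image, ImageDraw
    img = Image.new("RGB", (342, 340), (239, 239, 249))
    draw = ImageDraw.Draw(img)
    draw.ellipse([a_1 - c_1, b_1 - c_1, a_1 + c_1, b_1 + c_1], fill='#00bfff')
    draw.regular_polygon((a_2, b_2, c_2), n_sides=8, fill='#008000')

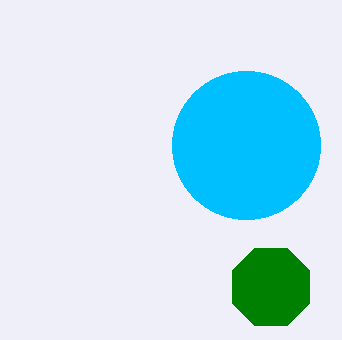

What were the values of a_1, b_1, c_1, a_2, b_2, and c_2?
a_1 = 246
b_1 = 145
c_1 = 74
a_2 = 271
b_2 = 287
c_2 = 42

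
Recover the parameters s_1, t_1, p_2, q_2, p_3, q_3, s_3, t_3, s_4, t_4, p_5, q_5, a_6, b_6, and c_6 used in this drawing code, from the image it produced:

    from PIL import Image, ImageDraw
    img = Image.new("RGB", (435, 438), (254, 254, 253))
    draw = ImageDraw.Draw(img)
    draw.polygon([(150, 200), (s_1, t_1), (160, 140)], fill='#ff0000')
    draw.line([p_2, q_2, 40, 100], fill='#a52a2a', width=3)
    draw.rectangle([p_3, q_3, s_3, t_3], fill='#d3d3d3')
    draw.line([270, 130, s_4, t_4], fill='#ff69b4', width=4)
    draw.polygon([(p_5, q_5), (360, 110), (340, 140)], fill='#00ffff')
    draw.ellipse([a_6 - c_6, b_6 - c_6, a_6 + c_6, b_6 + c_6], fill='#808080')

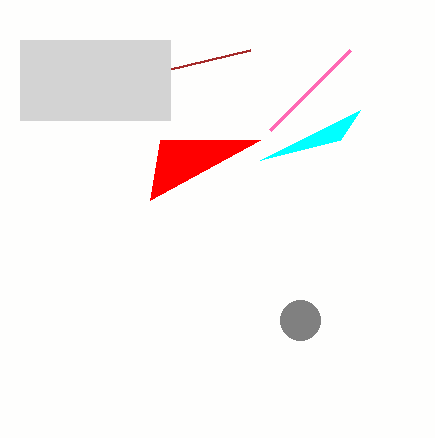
s_1 = 260
t_1 = 140
p_2 = 250
q_2 = 50
p_3 = 20
q_3 = 40
s_3 = 170
t_3 = 120
s_4 = 350
t_4 = 50
p_5 = 260
q_5 = 160
a_6 = 300
b_6 = 320
c_6 = 20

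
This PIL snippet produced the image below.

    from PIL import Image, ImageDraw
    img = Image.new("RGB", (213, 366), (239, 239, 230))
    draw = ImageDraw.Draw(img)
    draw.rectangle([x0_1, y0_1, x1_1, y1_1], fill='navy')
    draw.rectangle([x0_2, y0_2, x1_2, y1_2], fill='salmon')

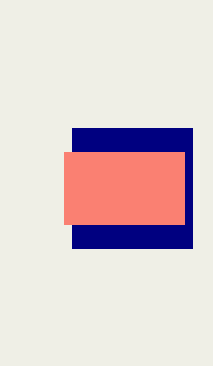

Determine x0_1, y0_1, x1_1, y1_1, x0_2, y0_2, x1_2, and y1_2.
x0_1 = 72; y0_1 = 128; x1_1 = 192; y1_1 = 248; x0_2 = 64; y0_2 = 152; x1_2 = 184; y1_2 = 224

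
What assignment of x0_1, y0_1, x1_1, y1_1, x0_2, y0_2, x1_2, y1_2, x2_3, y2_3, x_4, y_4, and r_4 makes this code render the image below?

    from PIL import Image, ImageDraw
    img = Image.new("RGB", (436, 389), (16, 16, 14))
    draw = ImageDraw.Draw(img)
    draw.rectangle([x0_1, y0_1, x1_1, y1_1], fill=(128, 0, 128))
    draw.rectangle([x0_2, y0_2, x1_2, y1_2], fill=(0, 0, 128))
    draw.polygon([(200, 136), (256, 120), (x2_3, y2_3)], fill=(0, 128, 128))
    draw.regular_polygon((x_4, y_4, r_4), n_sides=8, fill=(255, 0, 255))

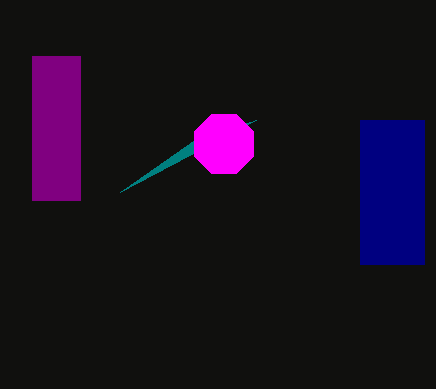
x0_1 = 32
y0_1 = 56
x1_1 = 80
y1_1 = 200
x0_2 = 360
y0_2 = 120
x1_2 = 424
y1_2 = 264
x2_3 = 120
y2_3 = 192
x_4 = 224
y_4 = 144
r_4 = 32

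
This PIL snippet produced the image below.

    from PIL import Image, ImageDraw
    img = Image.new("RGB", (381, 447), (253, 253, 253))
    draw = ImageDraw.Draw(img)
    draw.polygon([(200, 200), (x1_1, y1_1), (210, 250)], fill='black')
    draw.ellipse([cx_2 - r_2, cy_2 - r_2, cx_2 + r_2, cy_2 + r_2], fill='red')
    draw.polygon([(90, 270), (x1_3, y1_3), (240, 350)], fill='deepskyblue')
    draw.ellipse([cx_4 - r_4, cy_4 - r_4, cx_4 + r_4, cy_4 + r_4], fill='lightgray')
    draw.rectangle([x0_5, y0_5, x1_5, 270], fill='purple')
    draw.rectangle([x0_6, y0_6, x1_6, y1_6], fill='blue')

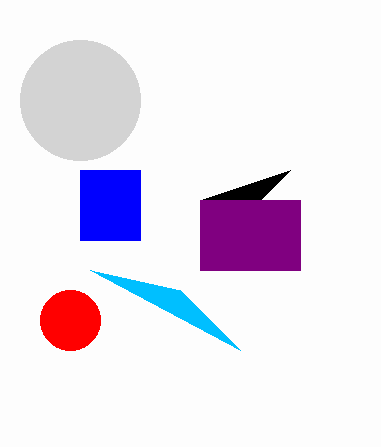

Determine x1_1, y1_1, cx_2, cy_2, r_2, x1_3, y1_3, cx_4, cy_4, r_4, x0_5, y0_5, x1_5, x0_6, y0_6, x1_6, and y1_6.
x1_1 = 290, y1_1 = 170, cx_2 = 70, cy_2 = 320, r_2 = 30, x1_3 = 180, y1_3 = 290, cx_4 = 80, cy_4 = 100, r_4 = 60, x0_5 = 200, y0_5 = 200, x1_5 = 300, x0_6 = 80, y0_6 = 170, x1_6 = 140, y1_6 = 240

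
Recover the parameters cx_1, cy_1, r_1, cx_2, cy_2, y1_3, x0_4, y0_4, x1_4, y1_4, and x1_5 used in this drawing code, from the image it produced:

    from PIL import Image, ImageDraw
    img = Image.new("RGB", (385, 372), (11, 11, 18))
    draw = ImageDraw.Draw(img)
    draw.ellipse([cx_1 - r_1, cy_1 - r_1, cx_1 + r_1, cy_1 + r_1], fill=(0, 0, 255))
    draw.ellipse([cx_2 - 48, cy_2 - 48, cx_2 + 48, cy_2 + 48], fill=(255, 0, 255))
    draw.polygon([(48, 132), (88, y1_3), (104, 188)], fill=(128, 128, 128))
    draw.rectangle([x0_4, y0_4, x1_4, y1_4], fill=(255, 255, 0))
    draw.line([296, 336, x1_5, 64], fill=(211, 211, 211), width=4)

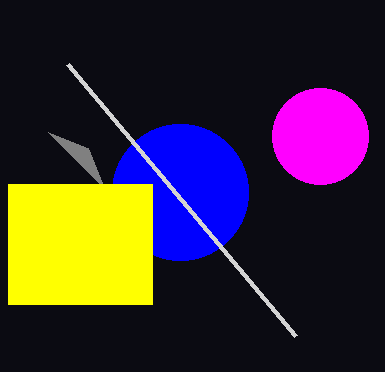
cx_1 = 180
cy_1 = 192
r_1 = 68
cx_2 = 320
cy_2 = 136
y1_3 = 148
x0_4 = 8
y0_4 = 184
x1_4 = 152
y1_4 = 304
x1_5 = 68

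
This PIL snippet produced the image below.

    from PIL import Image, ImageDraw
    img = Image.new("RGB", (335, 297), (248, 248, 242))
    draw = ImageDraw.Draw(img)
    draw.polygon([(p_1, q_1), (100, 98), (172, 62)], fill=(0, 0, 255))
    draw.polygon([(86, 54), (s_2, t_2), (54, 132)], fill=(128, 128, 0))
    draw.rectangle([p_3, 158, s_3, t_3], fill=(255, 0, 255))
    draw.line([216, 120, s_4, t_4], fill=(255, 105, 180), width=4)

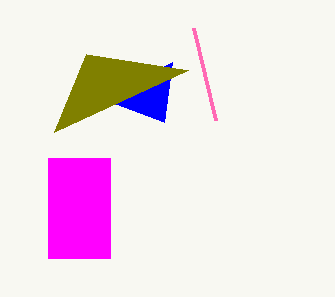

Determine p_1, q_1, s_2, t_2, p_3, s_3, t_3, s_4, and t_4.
p_1 = 164, q_1 = 122, s_2 = 188, t_2 = 70, p_3 = 48, s_3 = 110, t_3 = 258, s_4 = 194, t_4 = 28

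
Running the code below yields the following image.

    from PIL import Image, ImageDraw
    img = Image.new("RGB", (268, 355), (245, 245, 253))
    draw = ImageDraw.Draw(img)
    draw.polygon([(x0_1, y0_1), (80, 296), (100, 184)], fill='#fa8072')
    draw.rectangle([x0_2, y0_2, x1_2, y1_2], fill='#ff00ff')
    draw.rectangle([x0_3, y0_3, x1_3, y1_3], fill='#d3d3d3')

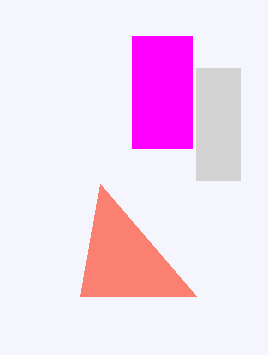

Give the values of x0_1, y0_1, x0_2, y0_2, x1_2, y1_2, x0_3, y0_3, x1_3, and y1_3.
x0_1 = 196, y0_1 = 296, x0_2 = 132, y0_2 = 36, x1_2 = 192, y1_2 = 148, x0_3 = 196, y0_3 = 68, x1_3 = 240, y1_3 = 180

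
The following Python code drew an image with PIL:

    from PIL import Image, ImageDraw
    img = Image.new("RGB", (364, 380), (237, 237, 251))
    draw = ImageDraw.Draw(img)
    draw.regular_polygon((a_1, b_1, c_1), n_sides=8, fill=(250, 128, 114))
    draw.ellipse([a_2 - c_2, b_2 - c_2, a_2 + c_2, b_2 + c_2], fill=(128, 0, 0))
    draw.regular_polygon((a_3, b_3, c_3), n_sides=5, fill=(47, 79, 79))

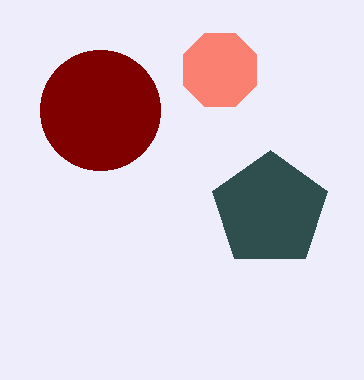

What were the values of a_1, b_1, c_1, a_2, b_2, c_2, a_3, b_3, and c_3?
a_1 = 220, b_1 = 70, c_1 = 40, a_2 = 100, b_2 = 110, c_2 = 60, a_3 = 270, b_3 = 210, c_3 = 60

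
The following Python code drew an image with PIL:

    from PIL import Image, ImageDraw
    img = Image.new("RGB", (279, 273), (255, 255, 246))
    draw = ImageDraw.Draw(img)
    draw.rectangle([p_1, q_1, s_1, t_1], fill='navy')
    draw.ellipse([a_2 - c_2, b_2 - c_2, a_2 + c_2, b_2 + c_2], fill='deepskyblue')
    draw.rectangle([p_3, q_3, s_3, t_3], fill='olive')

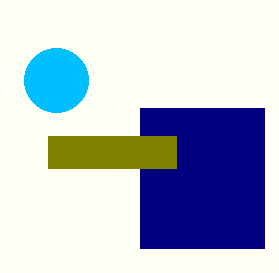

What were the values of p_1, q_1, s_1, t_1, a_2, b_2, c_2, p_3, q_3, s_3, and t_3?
p_1 = 140; q_1 = 108; s_1 = 264; t_1 = 248; a_2 = 56; b_2 = 80; c_2 = 32; p_3 = 48; q_3 = 136; s_3 = 176; t_3 = 168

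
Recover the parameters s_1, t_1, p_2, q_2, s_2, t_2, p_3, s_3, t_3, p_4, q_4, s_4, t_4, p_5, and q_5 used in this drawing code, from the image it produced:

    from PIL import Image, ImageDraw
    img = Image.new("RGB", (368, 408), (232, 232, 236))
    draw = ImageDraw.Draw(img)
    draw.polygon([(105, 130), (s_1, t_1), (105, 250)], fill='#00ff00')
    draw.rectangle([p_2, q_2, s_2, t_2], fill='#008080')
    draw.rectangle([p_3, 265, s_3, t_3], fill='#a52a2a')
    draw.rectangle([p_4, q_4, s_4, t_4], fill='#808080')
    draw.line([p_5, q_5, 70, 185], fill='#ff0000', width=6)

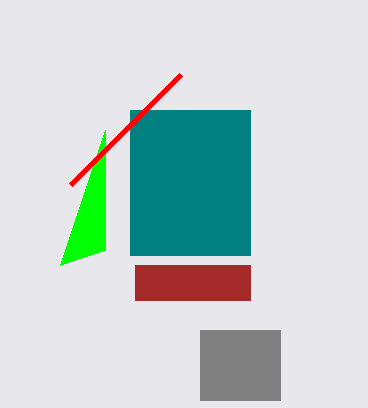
s_1 = 60; t_1 = 265; p_2 = 130; q_2 = 110; s_2 = 250; t_2 = 255; p_3 = 135; s_3 = 250; t_3 = 300; p_4 = 200; q_4 = 330; s_4 = 280; t_4 = 400; p_5 = 180; q_5 = 75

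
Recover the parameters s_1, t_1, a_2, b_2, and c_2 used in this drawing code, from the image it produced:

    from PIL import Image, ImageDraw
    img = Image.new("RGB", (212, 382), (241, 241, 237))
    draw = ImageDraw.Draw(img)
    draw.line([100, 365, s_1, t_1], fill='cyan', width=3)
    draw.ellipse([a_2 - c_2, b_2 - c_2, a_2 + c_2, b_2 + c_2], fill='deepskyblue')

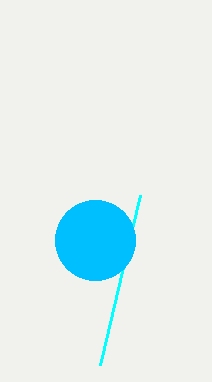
s_1 = 140
t_1 = 195
a_2 = 95
b_2 = 240
c_2 = 40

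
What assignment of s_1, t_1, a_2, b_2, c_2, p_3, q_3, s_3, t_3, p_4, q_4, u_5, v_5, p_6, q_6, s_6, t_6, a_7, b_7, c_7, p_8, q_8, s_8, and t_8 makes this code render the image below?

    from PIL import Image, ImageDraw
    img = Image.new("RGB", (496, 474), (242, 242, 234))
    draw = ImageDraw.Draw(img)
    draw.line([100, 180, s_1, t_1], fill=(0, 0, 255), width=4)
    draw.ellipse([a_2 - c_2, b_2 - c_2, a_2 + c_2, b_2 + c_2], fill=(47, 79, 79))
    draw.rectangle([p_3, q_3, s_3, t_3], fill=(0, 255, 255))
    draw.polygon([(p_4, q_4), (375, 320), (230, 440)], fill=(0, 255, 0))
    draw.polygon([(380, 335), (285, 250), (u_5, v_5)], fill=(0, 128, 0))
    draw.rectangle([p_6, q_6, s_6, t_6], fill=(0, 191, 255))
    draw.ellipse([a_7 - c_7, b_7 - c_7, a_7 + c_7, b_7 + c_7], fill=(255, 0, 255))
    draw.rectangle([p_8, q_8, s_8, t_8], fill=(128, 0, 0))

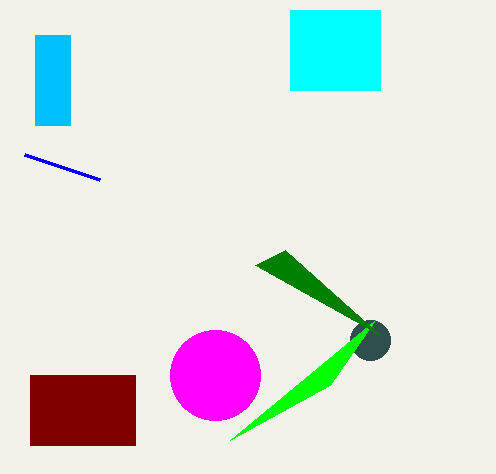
s_1 = 25, t_1 = 155, a_2 = 370, b_2 = 340, c_2 = 20, p_3 = 290, q_3 = 10, s_3 = 380, t_3 = 90, p_4 = 330, q_4 = 385, u_5 = 255, v_5 = 265, p_6 = 35, q_6 = 35, s_6 = 70, t_6 = 125, a_7 = 215, b_7 = 375, c_7 = 45, p_8 = 30, q_8 = 375, s_8 = 135, t_8 = 445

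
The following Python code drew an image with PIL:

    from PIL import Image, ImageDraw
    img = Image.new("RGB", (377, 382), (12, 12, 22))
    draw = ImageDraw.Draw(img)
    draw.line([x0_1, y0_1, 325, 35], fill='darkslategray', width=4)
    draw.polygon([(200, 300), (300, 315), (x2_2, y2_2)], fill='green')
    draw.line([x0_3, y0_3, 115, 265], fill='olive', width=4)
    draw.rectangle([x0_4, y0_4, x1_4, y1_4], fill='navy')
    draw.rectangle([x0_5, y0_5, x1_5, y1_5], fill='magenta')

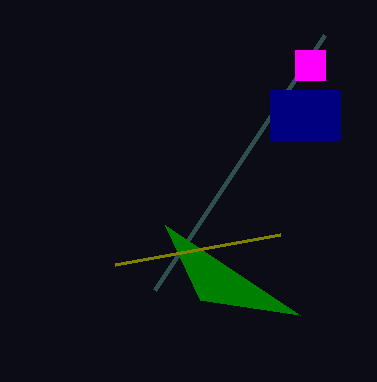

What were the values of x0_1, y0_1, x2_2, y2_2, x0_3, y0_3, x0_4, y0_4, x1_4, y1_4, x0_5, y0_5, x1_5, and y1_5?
x0_1 = 155; y0_1 = 290; x2_2 = 165; y2_2 = 225; x0_3 = 280; y0_3 = 235; x0_4 = 270; y0_4 = 90; x1_4 = 340; y1_4 = 140; x0_5 = 295; y0_5 = 50; x1_5 = 325; y1_5 = 80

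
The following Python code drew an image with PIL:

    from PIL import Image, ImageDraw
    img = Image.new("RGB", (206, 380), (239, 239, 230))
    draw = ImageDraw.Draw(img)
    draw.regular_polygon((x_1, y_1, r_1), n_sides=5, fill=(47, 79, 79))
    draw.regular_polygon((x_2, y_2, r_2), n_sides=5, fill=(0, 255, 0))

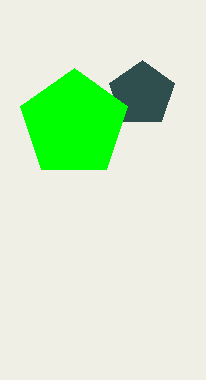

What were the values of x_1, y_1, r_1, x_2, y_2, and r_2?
x_1 = 142; y_1 = 94; r_1 = 34; x_2 = 74; y_2 = 124; r_2 = 56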